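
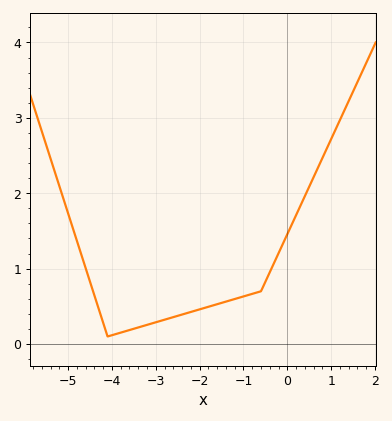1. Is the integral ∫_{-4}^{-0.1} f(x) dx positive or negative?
positive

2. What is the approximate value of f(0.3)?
1.8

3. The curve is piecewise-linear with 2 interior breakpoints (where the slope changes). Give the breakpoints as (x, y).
(-4.1, 0.1); (-0.6, 0.7)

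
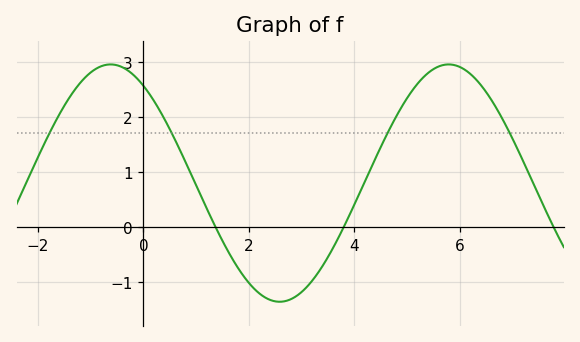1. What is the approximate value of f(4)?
0.4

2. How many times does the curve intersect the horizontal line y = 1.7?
4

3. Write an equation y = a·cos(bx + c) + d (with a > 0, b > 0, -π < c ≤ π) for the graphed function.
y = 2.15cos(0.98x + 0.61) + 0.8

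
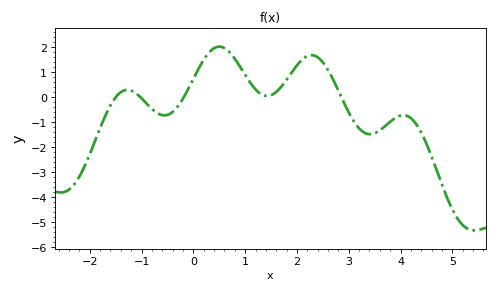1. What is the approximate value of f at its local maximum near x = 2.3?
1.69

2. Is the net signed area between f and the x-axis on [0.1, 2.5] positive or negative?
positive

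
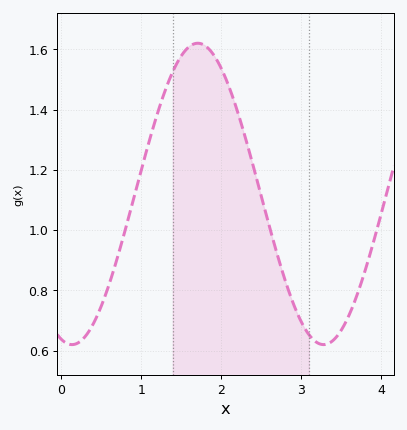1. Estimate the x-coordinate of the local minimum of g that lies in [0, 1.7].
0.137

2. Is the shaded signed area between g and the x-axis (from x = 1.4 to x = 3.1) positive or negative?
positive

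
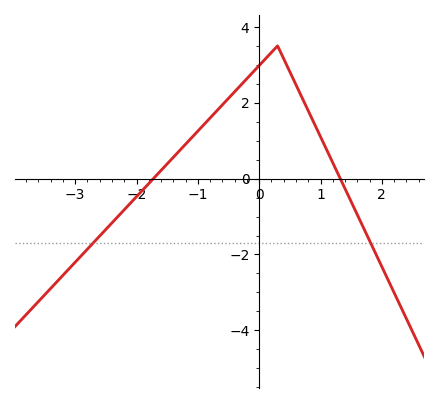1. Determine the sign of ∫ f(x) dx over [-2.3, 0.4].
positive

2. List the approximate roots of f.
-1.72, 1.32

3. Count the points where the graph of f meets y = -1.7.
2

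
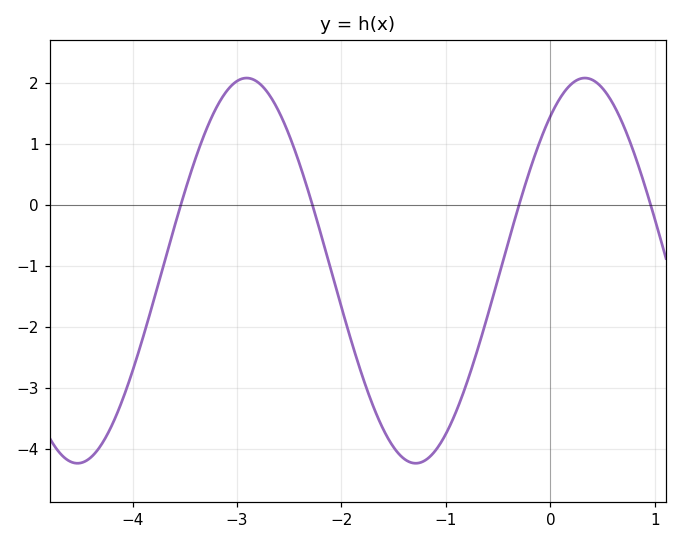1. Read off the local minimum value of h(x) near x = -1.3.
-4.24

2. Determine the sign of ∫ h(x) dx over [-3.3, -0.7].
negative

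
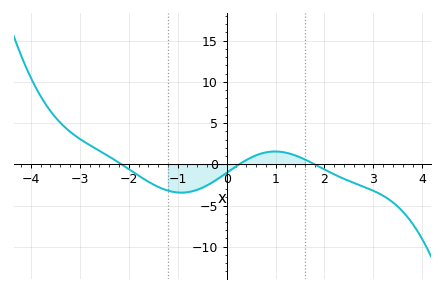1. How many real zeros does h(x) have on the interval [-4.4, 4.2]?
3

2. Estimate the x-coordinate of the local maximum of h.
1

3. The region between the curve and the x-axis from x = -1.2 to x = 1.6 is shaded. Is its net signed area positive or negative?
negative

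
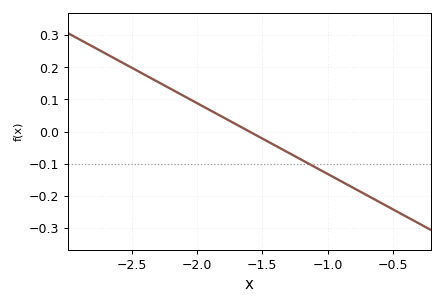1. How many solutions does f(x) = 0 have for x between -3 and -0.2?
1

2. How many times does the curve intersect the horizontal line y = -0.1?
1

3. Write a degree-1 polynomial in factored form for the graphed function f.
y = -0.22(x + 1.6)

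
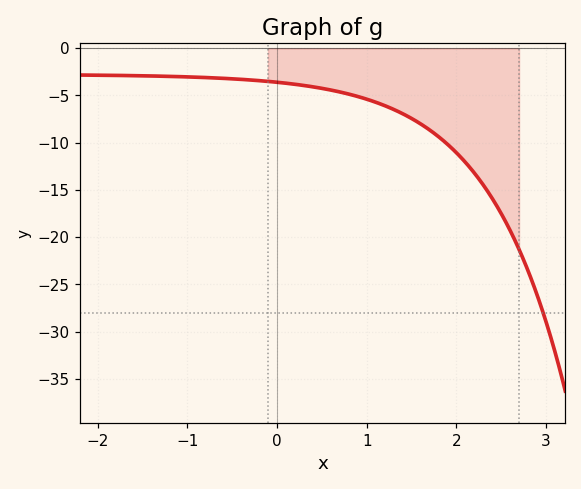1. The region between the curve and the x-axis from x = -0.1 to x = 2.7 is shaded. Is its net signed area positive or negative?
negative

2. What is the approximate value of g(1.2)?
-6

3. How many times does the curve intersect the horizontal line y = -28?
1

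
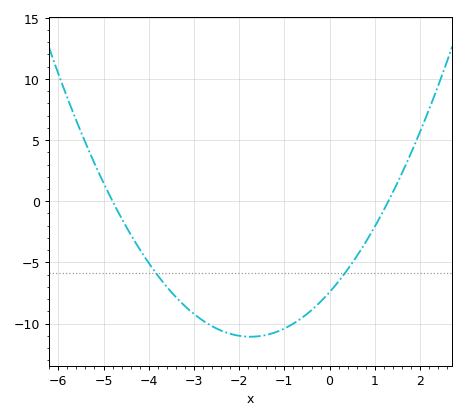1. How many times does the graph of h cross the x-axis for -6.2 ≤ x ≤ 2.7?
2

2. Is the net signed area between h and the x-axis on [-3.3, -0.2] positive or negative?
negative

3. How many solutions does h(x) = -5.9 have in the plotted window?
2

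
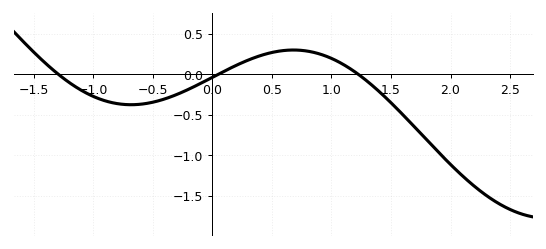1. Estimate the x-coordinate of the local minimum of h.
-0.7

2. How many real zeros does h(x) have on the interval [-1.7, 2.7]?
3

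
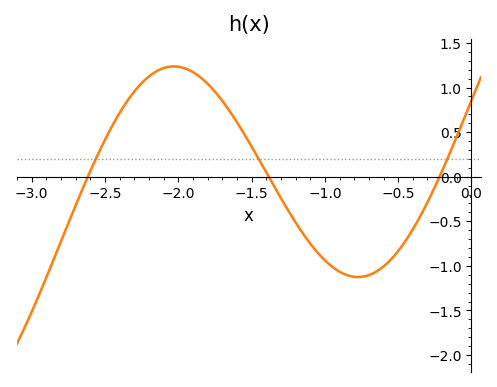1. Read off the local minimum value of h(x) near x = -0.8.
-1.13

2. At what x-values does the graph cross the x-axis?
-2.62, -1.38, -0.218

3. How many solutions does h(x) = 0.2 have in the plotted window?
3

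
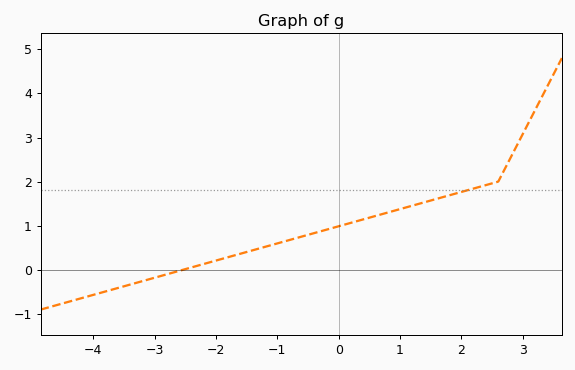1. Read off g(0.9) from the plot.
1.3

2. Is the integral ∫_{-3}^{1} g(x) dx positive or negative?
positive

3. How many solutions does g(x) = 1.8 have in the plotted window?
1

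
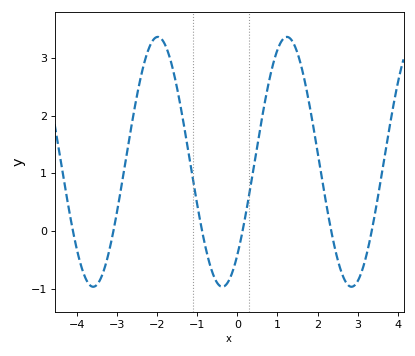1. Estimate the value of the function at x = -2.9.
0.742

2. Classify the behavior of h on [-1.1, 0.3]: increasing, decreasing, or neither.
neither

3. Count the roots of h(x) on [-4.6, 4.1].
6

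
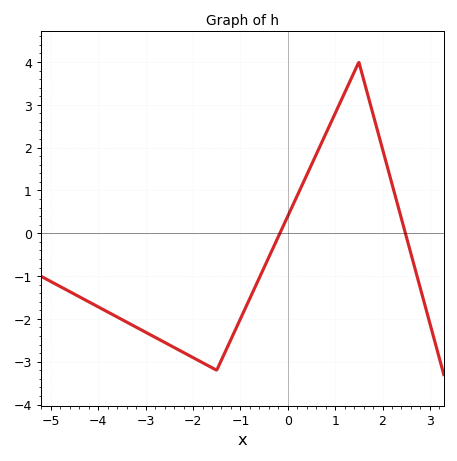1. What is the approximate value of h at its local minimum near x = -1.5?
-3.2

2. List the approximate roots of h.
-0.167, 2.48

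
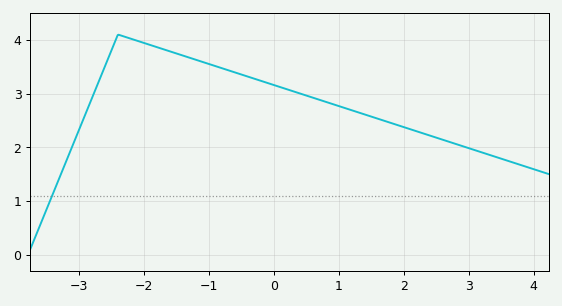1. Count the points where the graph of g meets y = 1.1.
1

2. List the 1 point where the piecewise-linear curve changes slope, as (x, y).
(-2.4, 4.1)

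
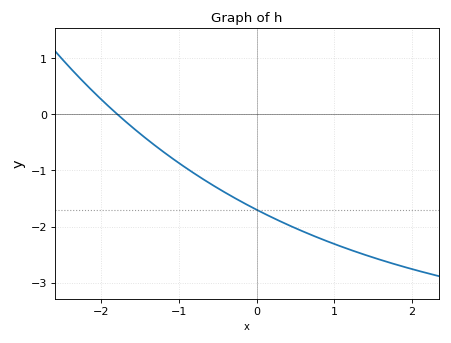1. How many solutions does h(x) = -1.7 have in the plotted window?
1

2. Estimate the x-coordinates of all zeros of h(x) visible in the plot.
-1.79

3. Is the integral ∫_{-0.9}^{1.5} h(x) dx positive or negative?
negative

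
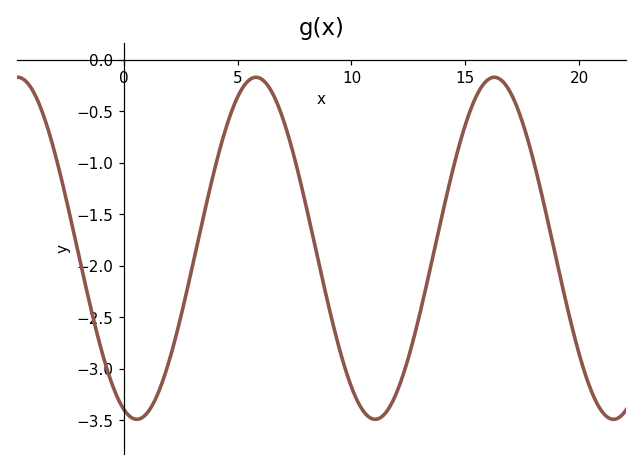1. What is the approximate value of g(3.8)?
-1.25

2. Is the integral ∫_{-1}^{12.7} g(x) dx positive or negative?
negative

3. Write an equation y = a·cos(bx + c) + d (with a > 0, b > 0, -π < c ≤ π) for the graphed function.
y = 1.66cos(0.6x + 2.8) - 1.83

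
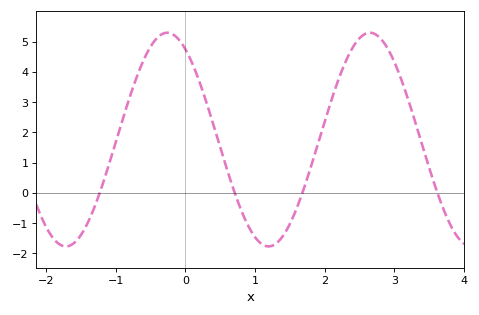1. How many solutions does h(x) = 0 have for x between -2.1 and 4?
4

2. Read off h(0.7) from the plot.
0.1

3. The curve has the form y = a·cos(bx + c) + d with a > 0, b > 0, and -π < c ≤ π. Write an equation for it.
y = 3.53cos(2.2x + 0.56) + 1.76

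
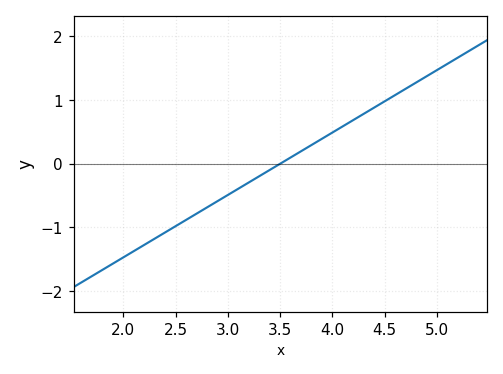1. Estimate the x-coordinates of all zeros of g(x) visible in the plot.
3.5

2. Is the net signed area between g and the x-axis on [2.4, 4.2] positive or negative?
negative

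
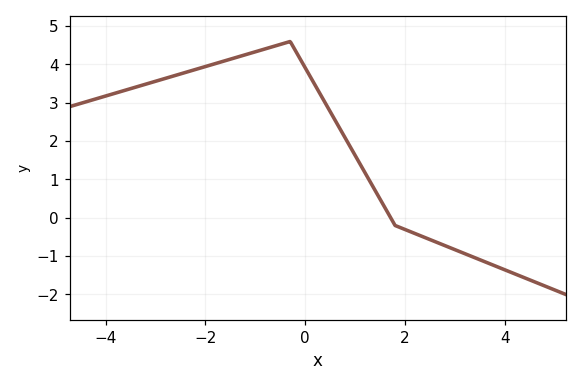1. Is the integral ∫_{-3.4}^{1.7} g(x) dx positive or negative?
positive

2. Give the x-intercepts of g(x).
1.71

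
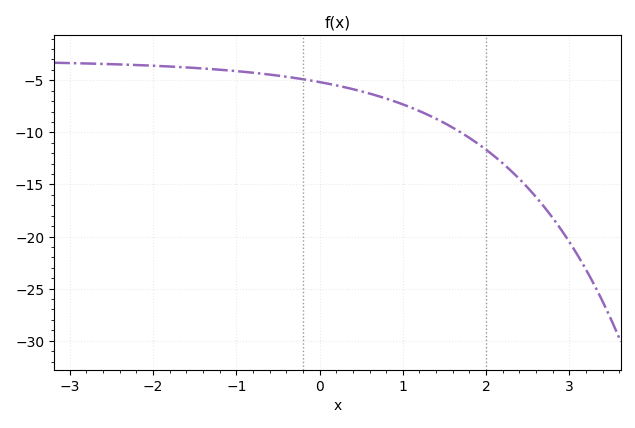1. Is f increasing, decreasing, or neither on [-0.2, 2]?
decreasing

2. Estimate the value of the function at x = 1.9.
-11.1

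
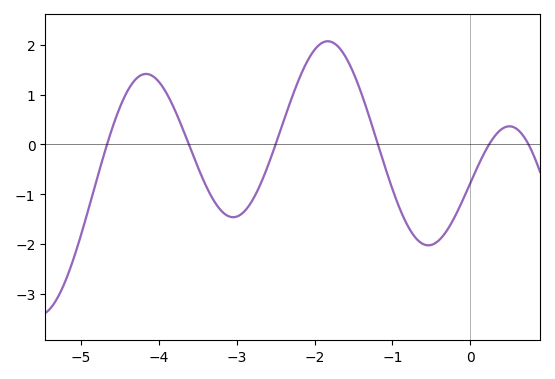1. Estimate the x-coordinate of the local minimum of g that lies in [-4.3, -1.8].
-3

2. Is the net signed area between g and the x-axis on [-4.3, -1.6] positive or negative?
positive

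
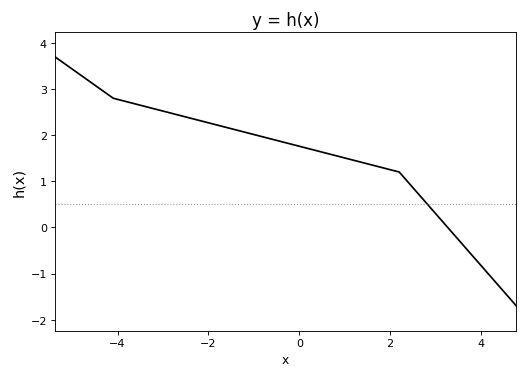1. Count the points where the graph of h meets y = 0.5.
1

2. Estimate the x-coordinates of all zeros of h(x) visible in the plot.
3.27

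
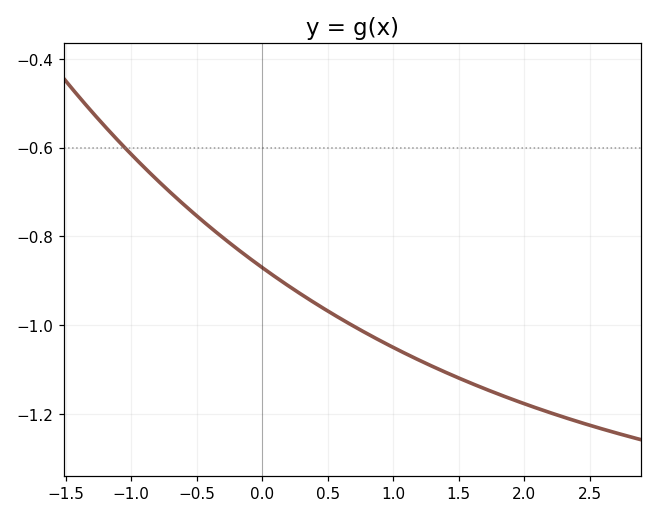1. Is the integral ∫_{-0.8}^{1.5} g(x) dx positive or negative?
negative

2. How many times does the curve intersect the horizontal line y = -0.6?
1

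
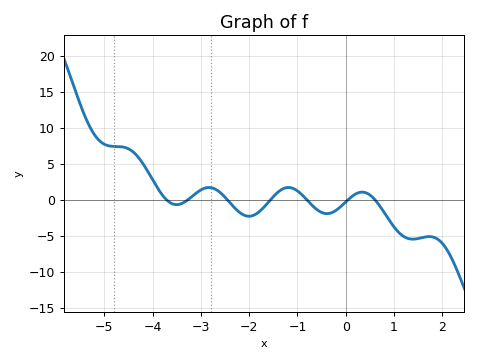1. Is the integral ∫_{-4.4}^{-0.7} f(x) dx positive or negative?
positive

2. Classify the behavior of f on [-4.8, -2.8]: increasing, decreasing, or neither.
neither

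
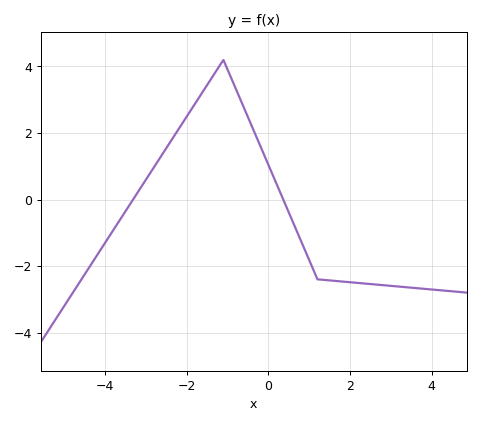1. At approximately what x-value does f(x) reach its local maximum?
-1.1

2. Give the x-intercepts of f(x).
-3.31, 0.364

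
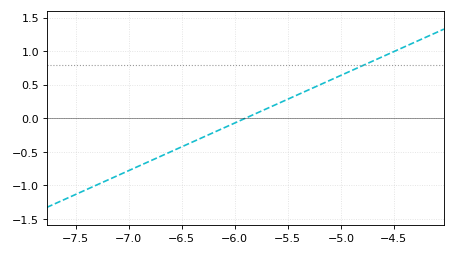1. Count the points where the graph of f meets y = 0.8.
1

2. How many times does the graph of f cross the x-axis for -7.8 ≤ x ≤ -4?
1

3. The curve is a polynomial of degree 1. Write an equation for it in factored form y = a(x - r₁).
y = 0.71(x + 5.9)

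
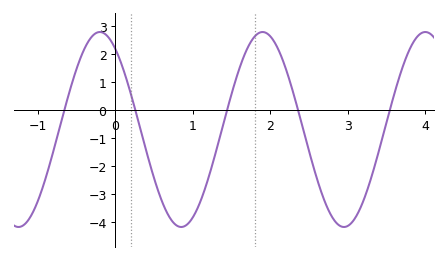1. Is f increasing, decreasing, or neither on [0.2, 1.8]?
neither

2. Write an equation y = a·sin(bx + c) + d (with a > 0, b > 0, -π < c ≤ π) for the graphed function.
y = 3.49sin(2.99x + 2.17) - 0.7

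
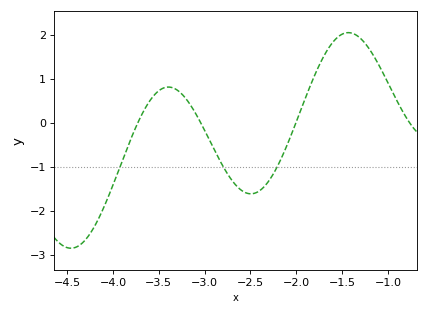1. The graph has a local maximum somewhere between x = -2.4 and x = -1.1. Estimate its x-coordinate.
-1.43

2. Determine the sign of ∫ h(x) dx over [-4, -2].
negative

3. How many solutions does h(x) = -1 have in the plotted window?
3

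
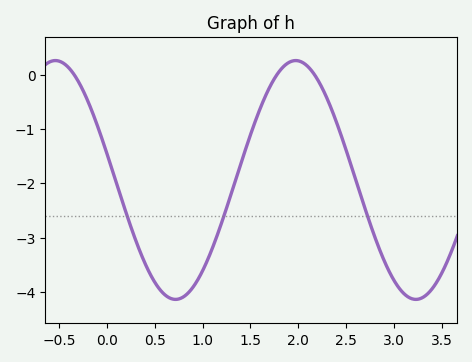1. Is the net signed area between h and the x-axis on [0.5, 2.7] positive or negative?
negative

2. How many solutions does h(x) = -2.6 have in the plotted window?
3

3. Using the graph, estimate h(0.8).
-4.1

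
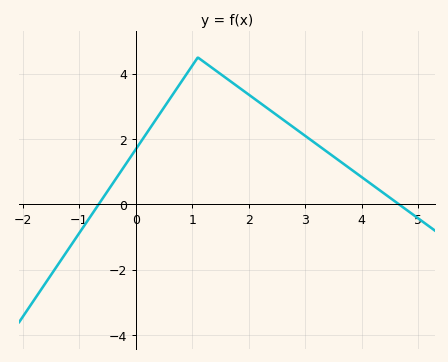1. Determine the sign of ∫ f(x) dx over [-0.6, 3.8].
positive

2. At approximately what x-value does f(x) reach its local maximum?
1.1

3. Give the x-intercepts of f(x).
-0.657, 4.66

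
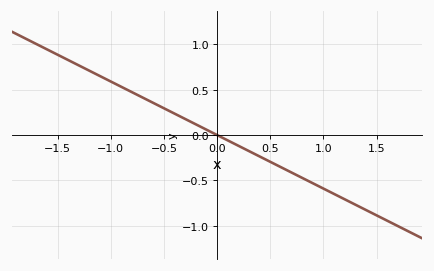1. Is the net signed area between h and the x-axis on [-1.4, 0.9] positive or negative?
positive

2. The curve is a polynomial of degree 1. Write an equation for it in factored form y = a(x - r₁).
y = -0.59(x - 0)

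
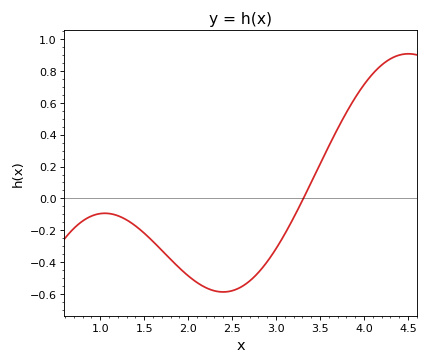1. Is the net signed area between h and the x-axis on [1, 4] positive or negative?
negative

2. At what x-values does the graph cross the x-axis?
3.31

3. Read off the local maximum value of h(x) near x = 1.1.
-0.093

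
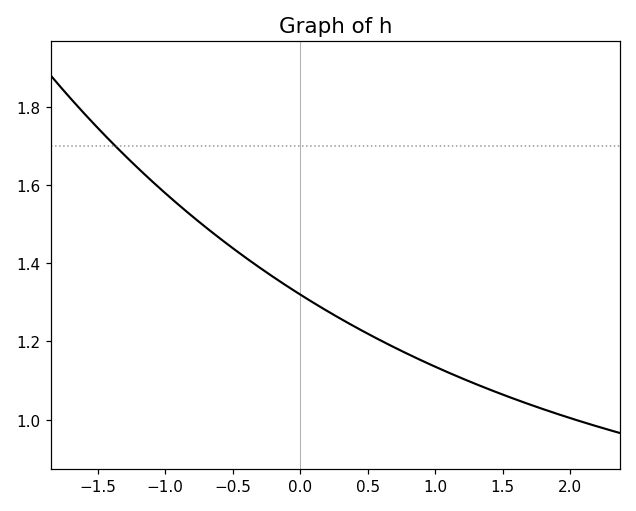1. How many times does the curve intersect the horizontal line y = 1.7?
1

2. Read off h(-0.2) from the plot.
1.36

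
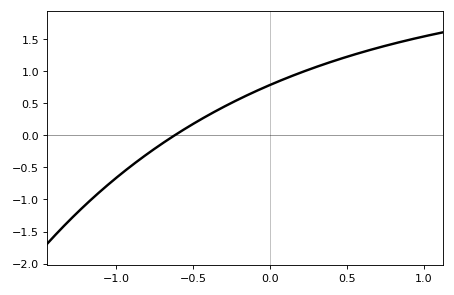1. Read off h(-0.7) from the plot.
-0.13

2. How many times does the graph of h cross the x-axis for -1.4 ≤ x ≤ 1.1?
1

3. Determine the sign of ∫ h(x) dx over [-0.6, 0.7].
positive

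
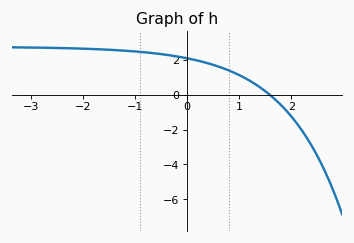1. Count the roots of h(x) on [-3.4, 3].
1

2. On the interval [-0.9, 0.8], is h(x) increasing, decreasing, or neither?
decreasing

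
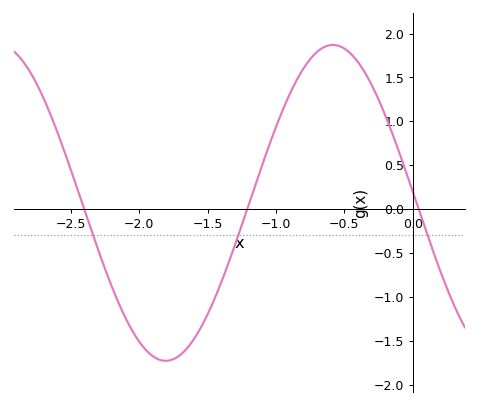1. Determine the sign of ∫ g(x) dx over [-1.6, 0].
positive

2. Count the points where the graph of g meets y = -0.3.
3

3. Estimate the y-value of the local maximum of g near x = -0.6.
1.85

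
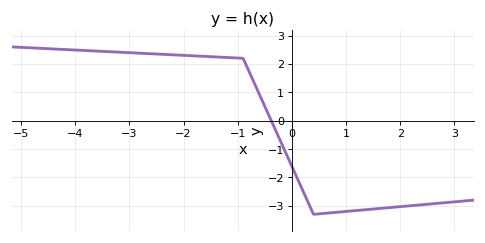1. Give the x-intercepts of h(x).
-0.38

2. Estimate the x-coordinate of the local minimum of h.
0.401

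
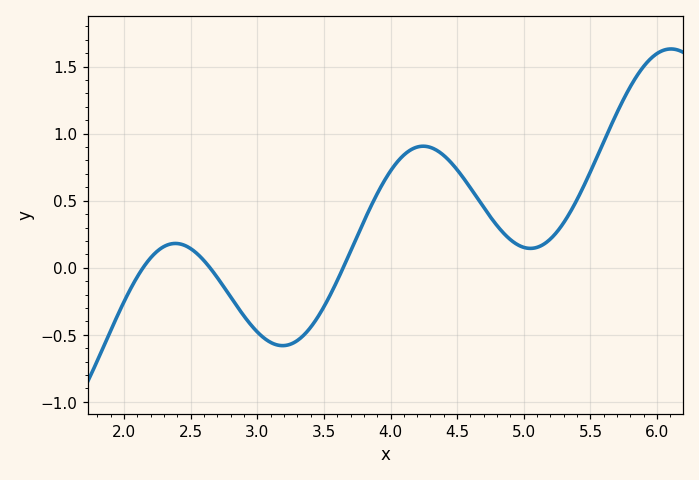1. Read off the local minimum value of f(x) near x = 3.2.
-0.58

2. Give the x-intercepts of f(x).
2.14, 2.65, 3.64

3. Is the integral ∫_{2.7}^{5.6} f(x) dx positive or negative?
positive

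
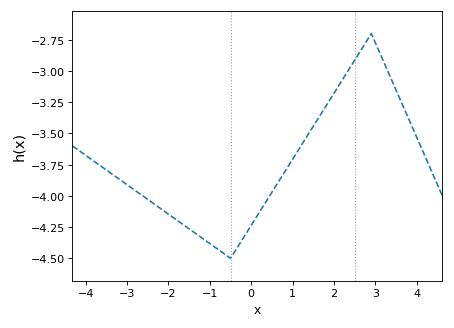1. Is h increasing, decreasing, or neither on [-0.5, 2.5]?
increasing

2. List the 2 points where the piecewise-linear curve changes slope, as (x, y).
(-0.5, -4.5); (2.9, -2.7)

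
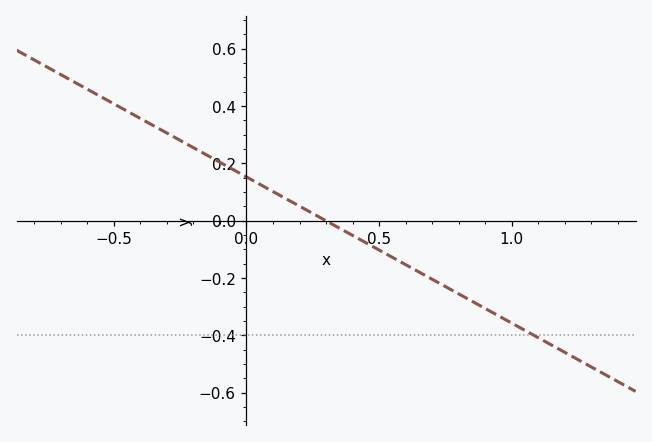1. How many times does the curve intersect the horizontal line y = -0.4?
1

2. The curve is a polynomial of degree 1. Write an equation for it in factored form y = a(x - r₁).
y = -0.51(x - 0.3)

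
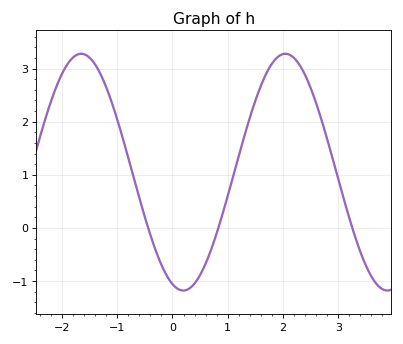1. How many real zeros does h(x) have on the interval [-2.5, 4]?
3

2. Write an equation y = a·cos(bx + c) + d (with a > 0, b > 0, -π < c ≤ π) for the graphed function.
y = 2.23cos(1.7x + 2.81) + 1.05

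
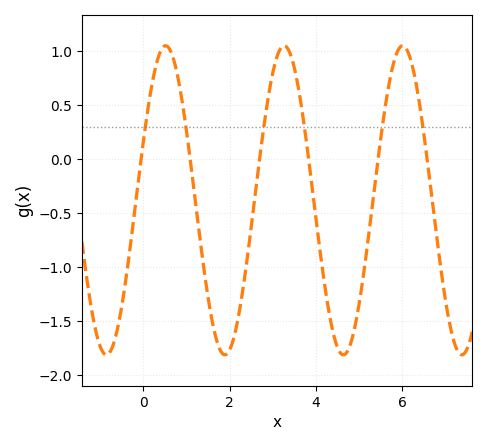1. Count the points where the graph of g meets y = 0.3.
6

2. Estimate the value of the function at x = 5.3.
-0.45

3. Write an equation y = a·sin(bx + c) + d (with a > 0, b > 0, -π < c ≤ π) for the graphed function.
y = 1.43sin(2.3x + 0.39) - 0.38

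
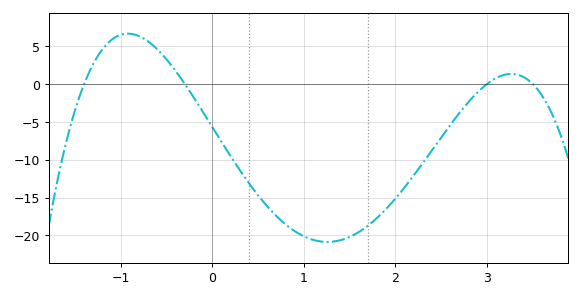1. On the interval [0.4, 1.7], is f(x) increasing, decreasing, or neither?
neither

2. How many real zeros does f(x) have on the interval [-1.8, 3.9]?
4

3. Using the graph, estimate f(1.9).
-16.5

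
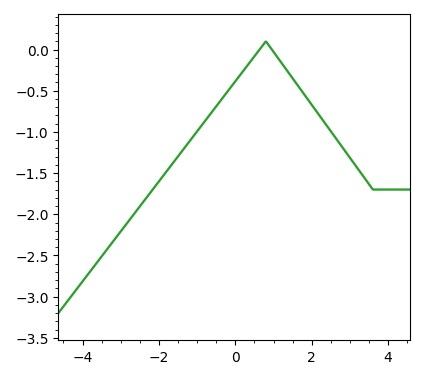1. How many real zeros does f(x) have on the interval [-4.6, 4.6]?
2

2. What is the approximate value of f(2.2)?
-0.8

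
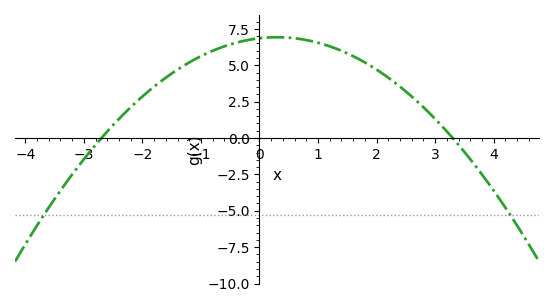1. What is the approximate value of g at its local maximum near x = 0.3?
6.93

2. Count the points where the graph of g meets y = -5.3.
2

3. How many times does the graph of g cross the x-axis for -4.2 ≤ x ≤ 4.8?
2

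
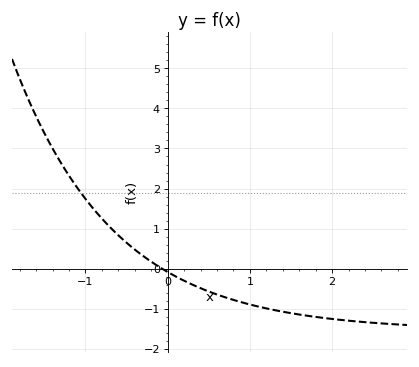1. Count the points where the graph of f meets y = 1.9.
1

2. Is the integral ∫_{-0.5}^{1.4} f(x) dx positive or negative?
negative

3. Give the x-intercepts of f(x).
-0.066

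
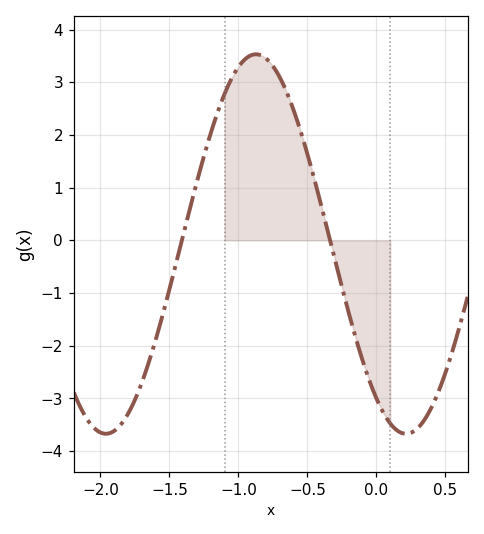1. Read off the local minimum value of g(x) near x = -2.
-3.67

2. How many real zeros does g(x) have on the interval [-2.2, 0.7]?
2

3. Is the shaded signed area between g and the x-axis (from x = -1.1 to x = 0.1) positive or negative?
positive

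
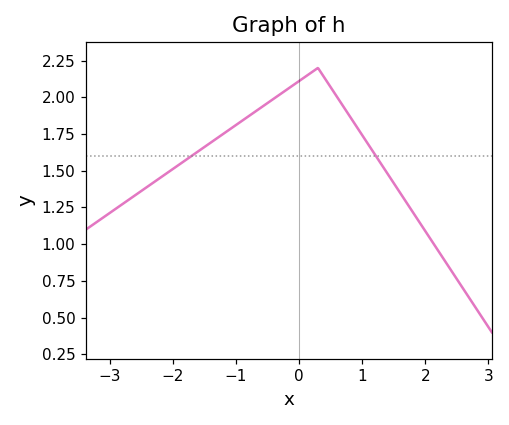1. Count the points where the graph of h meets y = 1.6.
2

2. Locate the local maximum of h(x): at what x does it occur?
0.3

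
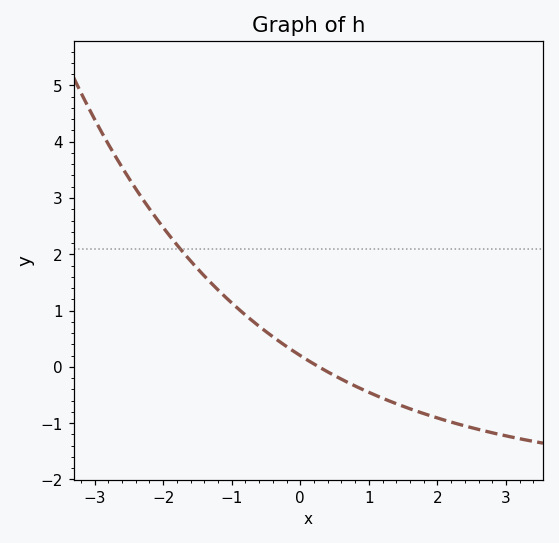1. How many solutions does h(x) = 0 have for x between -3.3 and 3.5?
1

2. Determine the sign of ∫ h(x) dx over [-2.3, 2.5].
positive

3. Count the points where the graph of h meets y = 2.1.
1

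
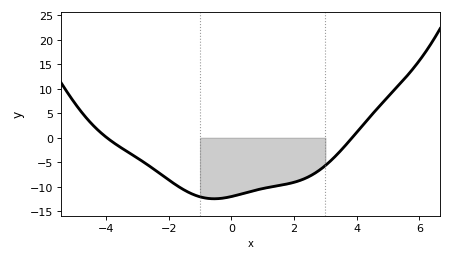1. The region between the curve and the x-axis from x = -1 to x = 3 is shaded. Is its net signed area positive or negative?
negative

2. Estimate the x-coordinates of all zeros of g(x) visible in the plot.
-4, 3.8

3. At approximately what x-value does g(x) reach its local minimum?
-0.6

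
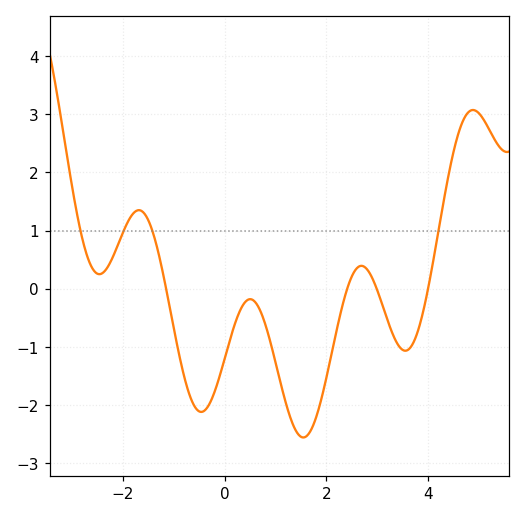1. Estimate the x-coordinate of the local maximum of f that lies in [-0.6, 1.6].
0.503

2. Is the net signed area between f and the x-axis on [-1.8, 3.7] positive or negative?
negative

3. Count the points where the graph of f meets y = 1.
4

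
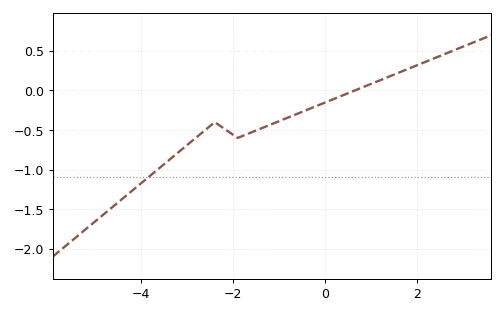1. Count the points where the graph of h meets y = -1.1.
1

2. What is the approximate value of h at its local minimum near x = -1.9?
-0.6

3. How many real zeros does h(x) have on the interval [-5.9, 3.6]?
1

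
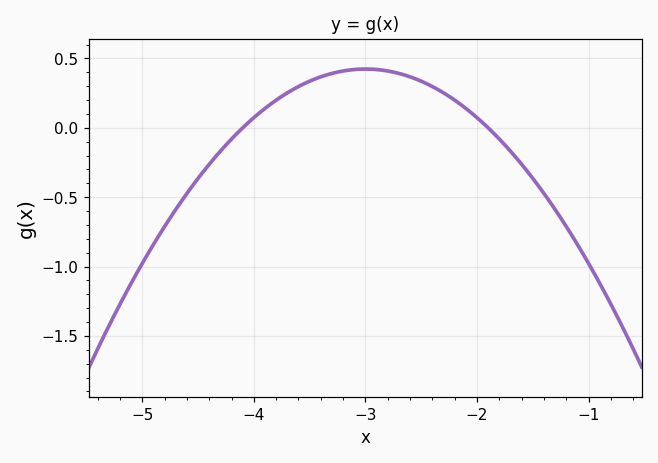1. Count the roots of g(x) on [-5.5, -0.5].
2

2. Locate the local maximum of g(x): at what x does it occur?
-3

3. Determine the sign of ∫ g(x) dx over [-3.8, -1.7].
positive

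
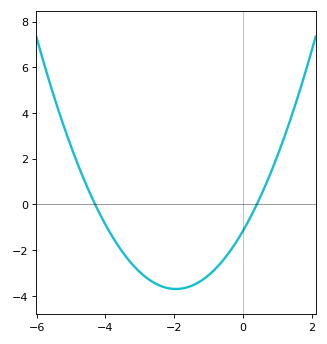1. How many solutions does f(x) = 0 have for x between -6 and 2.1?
2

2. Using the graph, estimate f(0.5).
0.4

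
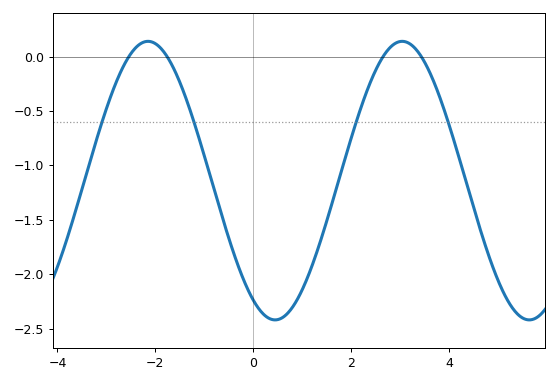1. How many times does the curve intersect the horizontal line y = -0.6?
4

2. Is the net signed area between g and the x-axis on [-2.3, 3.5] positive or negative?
negative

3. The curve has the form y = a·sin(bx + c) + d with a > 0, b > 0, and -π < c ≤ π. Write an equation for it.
y = 1.28sin(1.2x - 2.1) - 1.14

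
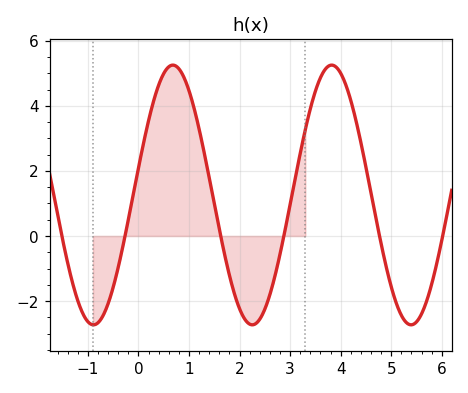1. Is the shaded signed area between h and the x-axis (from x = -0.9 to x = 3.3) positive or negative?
positive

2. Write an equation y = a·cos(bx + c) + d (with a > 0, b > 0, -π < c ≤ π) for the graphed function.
y = 3.99cos(2x - 1.4) + 1.26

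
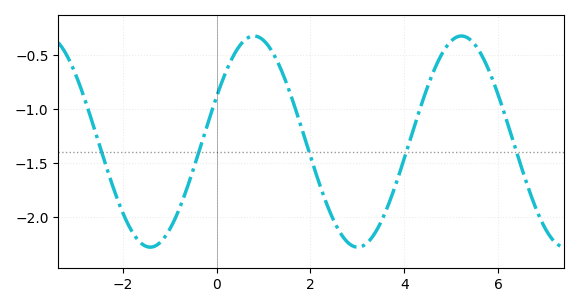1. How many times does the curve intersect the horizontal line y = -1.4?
5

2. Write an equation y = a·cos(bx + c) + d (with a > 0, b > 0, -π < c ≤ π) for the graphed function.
y = 0.98cos(1.42x - 1.13) - 1.3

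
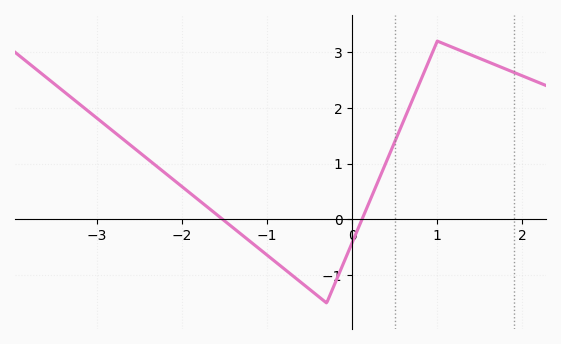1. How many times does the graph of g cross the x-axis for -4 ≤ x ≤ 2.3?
2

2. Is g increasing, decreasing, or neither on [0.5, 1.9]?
neither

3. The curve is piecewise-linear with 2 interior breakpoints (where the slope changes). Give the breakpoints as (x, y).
(-0.3, -1.5); (1, 3.2)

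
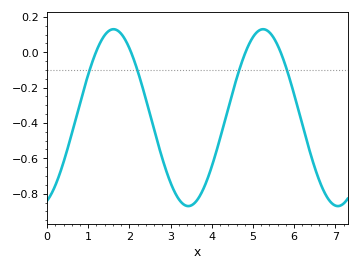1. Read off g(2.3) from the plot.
-0.18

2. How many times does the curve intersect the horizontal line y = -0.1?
4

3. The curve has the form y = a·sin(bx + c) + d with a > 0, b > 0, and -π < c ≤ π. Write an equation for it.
y = 0.5sin(1.7x - 1.2) - 0.37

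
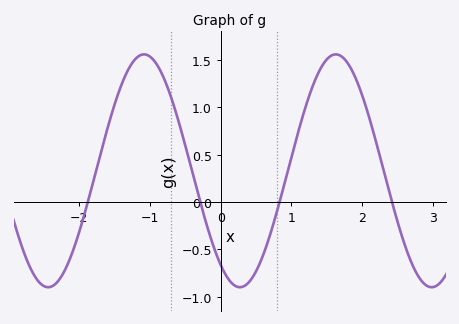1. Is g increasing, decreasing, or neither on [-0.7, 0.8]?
neither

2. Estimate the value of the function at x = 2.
1.1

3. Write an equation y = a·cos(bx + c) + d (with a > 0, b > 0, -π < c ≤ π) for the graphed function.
y = 1.23cos(2.3x + 2.5) + 0.33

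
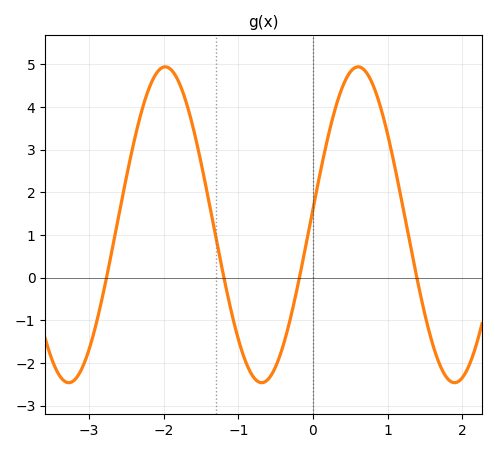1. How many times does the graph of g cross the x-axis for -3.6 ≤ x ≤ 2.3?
4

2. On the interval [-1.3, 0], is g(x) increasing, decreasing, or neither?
neither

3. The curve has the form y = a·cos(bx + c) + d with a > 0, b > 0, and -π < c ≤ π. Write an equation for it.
y = 3.7cos(2.43x - 1.47) + 1.24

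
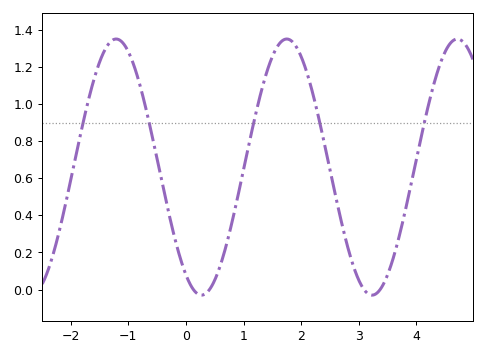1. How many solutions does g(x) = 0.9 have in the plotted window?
5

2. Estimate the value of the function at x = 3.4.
0.02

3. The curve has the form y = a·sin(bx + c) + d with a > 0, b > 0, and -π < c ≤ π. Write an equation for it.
y = 0.69sin(2.1x - 2.1) + 0.66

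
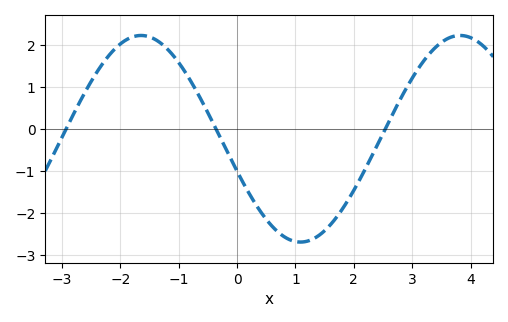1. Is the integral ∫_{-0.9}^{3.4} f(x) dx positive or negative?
negative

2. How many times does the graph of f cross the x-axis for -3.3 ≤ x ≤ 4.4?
3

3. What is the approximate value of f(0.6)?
-2.3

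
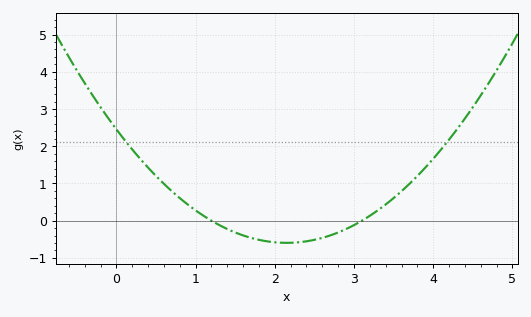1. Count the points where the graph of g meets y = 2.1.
2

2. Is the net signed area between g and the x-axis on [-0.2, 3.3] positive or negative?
positive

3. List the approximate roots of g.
1.2, 3.1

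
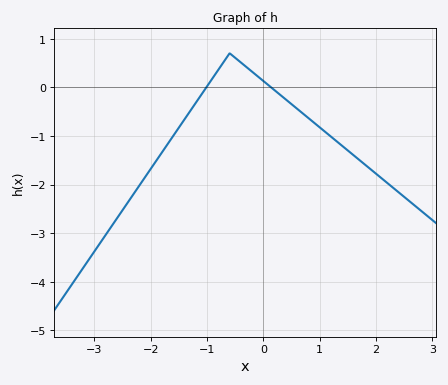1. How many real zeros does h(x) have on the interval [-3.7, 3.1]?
2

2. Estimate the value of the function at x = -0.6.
0.7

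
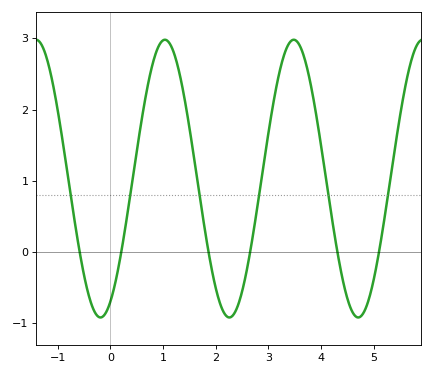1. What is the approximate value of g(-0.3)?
-0.8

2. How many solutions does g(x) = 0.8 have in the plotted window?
6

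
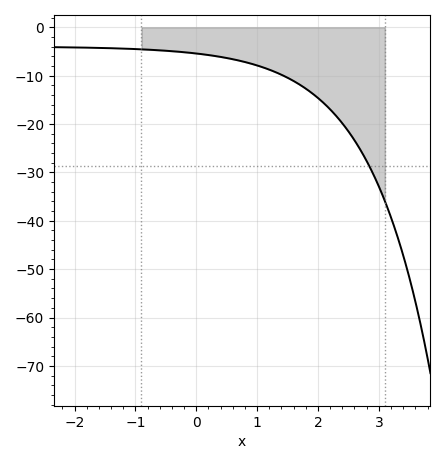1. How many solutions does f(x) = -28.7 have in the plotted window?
1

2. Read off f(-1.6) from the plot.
-4.27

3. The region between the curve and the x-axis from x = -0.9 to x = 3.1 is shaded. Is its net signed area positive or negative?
negative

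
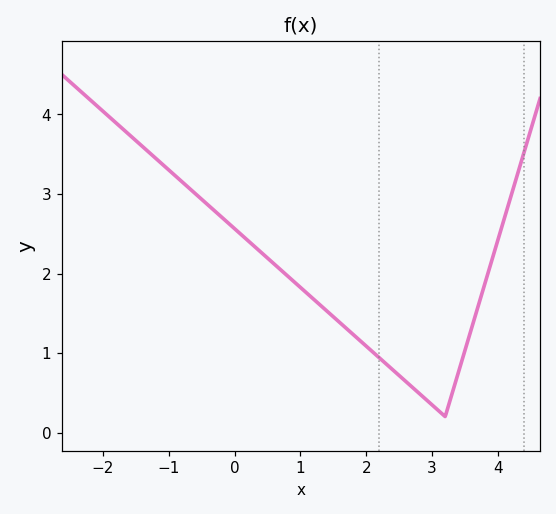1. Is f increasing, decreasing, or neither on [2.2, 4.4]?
neither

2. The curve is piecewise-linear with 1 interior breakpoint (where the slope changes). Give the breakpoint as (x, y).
(3.2, 0.2)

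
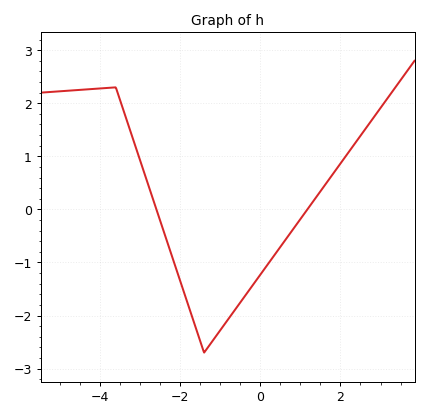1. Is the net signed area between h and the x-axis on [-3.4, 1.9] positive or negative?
negative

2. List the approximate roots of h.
-2.6, 1.2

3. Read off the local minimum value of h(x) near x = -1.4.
-2.7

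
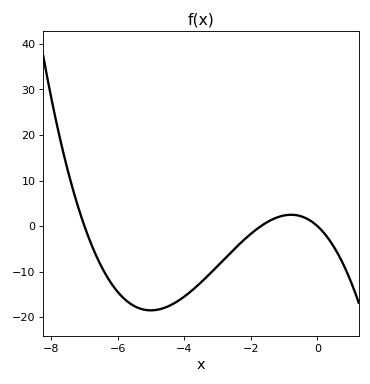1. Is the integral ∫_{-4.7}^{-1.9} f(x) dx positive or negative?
negative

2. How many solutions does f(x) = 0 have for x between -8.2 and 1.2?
3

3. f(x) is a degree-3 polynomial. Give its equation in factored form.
y = -0.56(x + 7)(x + 1.7)(x - 0)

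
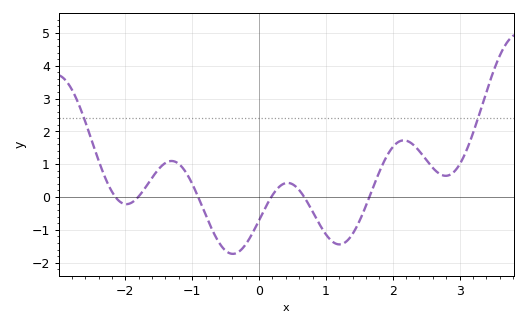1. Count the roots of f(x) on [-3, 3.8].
6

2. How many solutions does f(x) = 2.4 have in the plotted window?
2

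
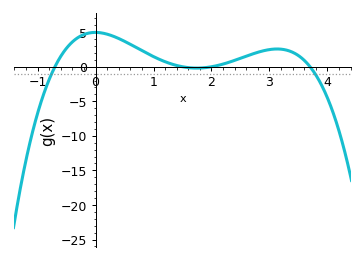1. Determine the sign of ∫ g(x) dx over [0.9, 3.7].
positive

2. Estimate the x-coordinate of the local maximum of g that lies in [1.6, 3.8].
3.1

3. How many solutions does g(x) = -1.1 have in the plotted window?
2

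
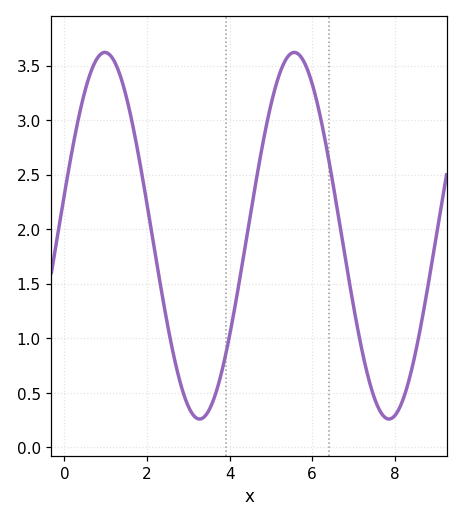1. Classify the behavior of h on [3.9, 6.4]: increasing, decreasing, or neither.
neither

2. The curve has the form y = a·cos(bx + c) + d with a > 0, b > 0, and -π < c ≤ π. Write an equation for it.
y = 1.68cos(1.4x - 1.3) + 1.94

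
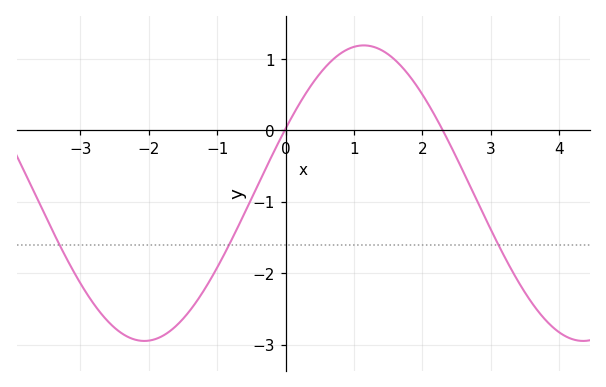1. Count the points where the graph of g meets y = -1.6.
3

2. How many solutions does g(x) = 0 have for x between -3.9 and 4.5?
2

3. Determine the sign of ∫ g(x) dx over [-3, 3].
negative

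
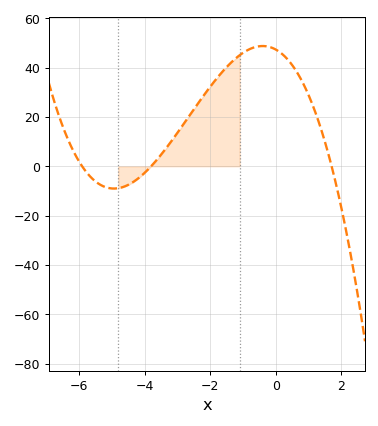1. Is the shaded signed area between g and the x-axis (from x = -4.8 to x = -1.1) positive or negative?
positive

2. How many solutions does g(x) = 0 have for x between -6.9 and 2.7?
3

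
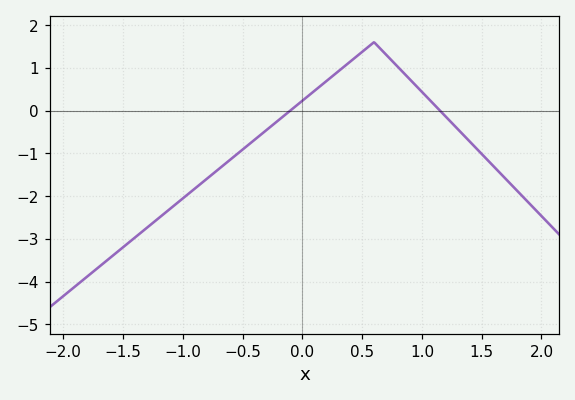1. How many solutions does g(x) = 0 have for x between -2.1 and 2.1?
2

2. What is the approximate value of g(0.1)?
0.5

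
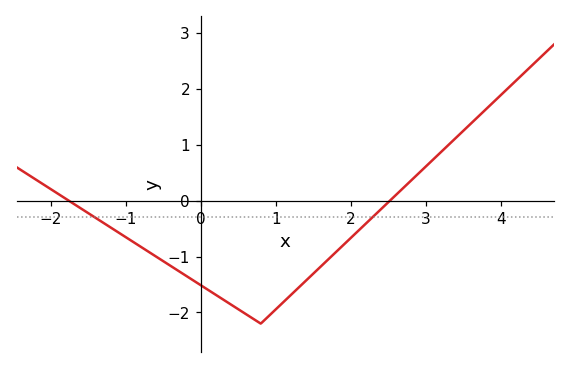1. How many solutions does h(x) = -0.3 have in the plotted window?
2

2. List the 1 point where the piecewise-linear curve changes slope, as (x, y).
(0.8, -2.2)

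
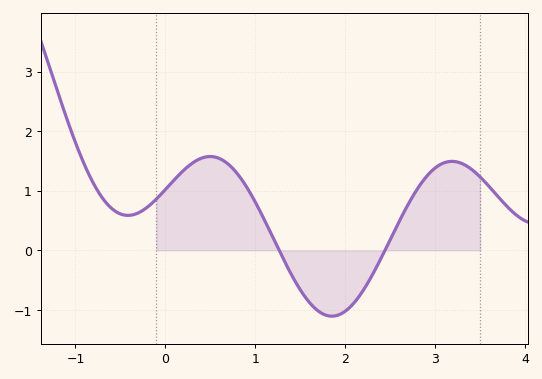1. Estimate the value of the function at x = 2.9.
1.2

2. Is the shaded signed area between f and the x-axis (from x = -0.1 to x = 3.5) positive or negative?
positive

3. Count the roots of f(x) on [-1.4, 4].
2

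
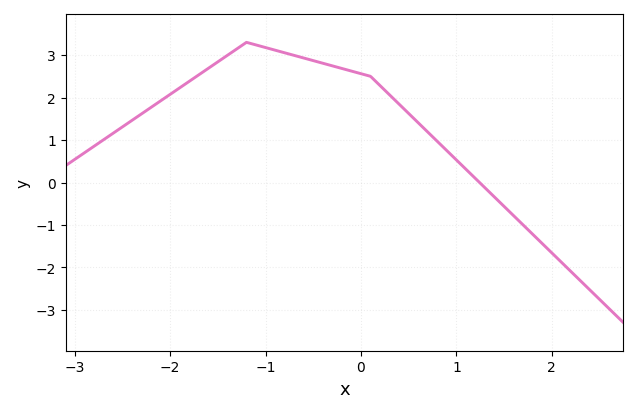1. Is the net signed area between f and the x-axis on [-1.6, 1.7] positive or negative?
positive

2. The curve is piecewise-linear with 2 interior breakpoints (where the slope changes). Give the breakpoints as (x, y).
(-1.2, 3.3); (0.1, 2.5)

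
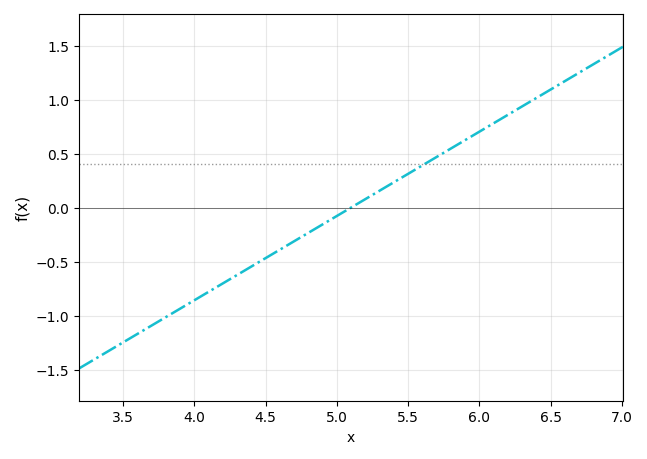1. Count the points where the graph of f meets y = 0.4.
1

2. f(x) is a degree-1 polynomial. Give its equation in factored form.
y = 0.78(x - 5.1)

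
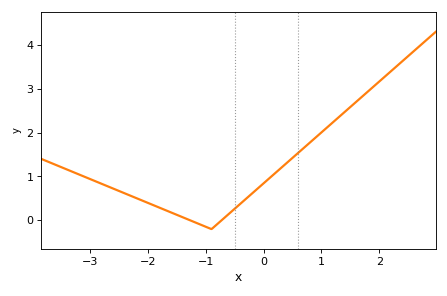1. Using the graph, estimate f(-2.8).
0.833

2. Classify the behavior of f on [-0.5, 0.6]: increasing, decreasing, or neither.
increasing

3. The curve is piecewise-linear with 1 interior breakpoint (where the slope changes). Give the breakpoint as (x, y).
(-0.9, -0.2)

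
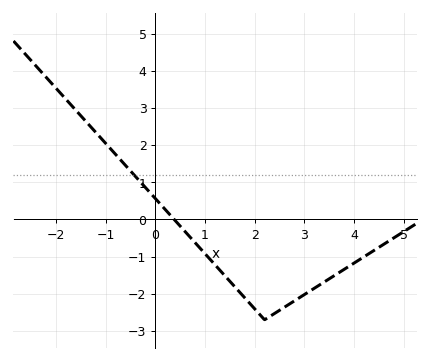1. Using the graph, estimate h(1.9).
-2.3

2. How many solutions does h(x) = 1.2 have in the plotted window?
1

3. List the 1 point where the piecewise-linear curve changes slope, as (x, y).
(2.2, -2.7)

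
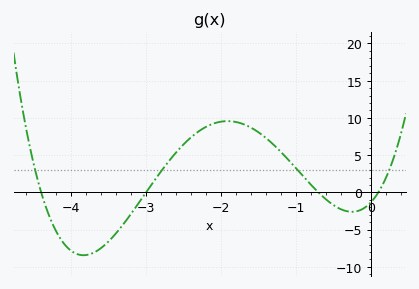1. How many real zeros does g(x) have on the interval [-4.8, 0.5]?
4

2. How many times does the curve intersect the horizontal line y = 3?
4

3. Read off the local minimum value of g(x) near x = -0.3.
-2.5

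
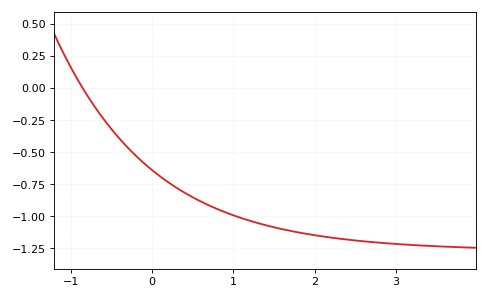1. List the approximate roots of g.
-0.855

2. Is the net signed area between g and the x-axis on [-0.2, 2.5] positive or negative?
negative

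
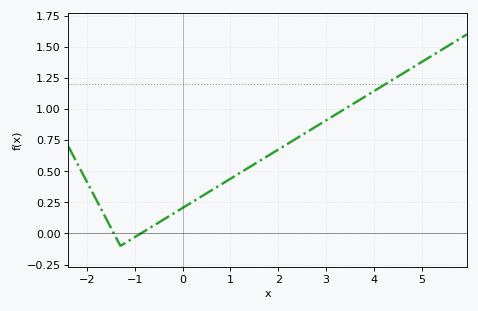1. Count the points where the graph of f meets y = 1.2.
1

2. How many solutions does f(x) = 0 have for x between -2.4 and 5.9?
2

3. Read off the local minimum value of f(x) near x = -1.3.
-0.1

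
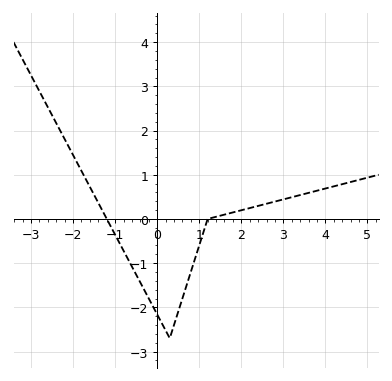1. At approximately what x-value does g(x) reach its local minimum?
0.4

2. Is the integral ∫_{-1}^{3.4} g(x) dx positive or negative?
negative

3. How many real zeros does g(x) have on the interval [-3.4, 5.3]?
2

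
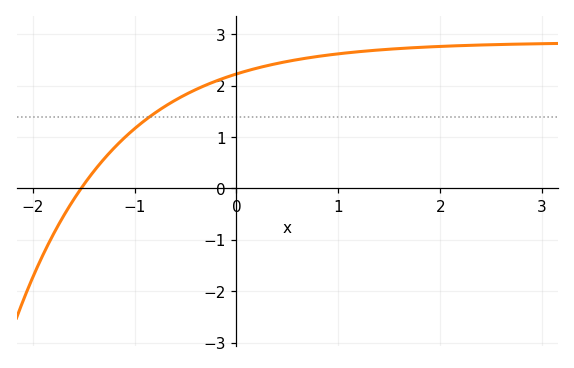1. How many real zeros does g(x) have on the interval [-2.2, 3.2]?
1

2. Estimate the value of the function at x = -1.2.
0.792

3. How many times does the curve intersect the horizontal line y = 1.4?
1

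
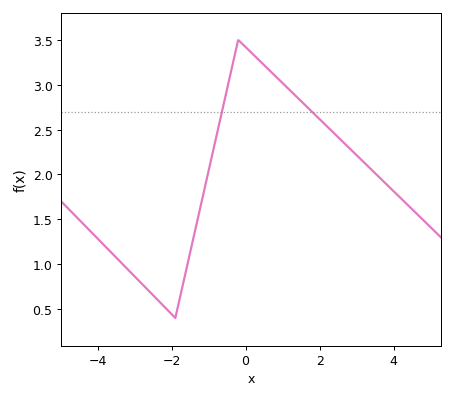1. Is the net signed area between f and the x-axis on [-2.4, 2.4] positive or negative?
positive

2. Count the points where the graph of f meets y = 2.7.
2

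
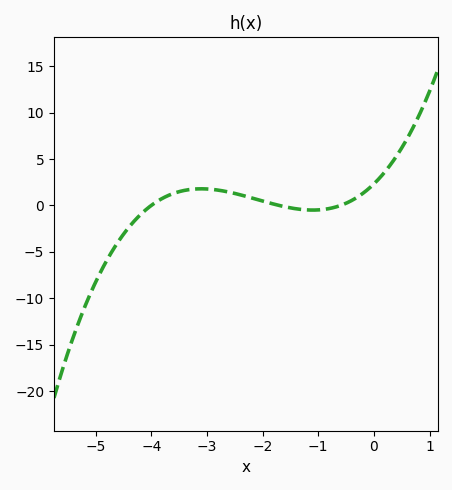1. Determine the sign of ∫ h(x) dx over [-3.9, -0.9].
positive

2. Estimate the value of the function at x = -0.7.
0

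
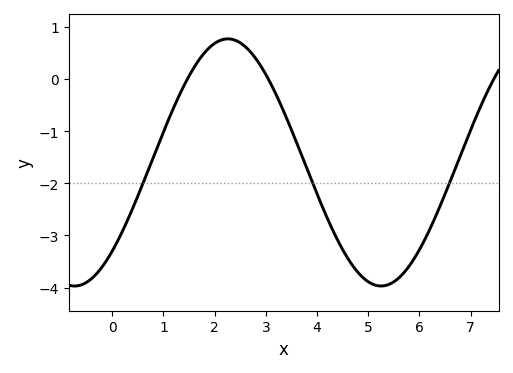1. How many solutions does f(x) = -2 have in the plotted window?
3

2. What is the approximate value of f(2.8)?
0.397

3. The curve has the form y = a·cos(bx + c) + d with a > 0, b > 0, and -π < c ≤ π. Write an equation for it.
y = 2.37cos(1.05x - 2.37) - 1.6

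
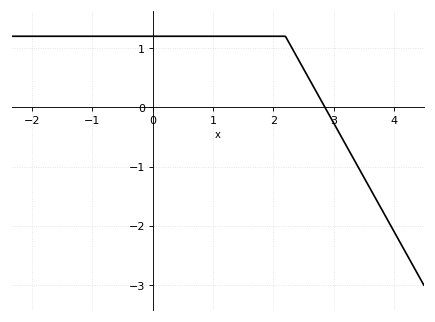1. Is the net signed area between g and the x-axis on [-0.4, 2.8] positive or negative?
positive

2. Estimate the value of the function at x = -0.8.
1.2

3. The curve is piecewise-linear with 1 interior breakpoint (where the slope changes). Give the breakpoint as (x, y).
(2.2, 1.2)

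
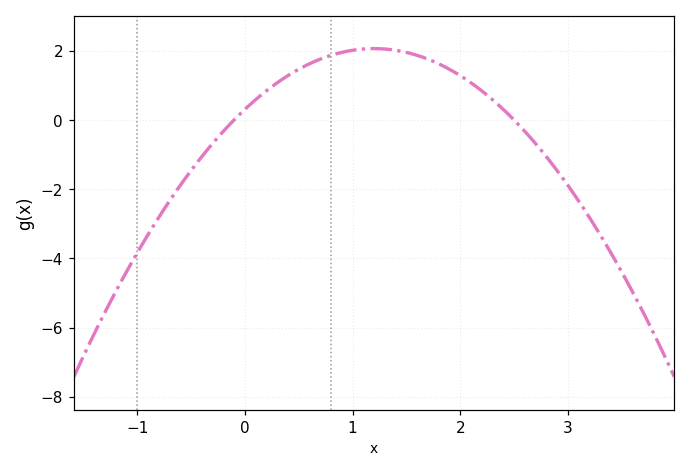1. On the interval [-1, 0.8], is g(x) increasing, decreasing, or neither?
increasing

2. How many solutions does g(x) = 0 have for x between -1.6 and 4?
2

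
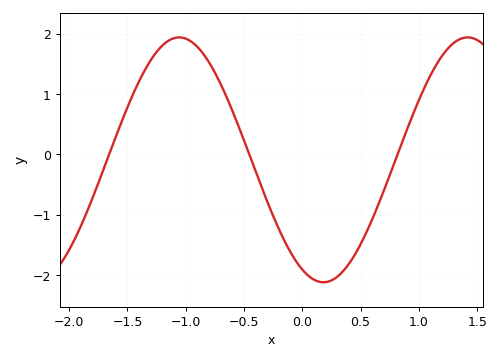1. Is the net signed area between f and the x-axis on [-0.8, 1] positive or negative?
negative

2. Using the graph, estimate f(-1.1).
1.9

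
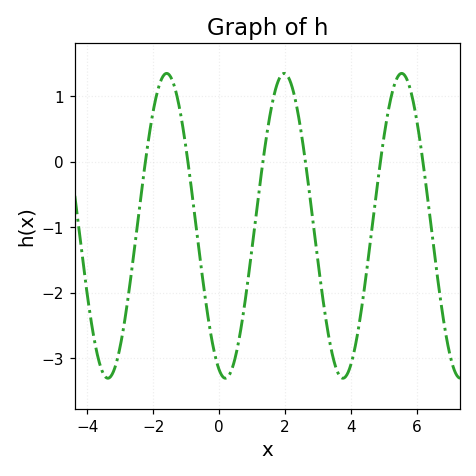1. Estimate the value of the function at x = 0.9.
-1.73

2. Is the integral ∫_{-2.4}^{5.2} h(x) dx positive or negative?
negative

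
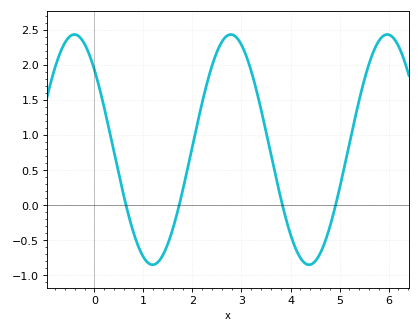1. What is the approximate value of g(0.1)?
1.7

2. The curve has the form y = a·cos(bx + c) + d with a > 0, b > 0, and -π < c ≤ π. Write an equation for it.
y = 1.64cos(2x + 0.8) + 0.79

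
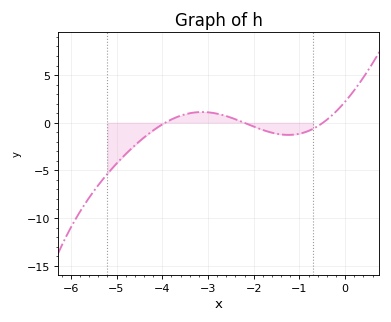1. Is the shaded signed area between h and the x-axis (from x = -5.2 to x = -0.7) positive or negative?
negative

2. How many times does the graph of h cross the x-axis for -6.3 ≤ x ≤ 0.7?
3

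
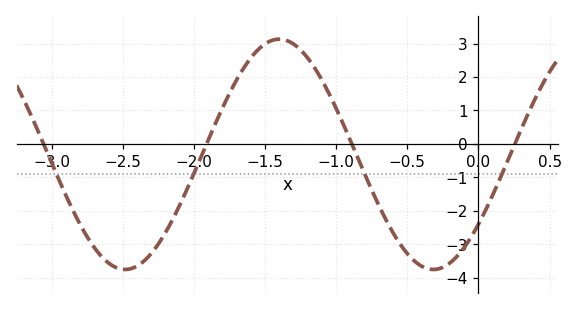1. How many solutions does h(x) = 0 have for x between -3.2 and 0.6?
4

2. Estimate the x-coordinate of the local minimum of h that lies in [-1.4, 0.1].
-0.317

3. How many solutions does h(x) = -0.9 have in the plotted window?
4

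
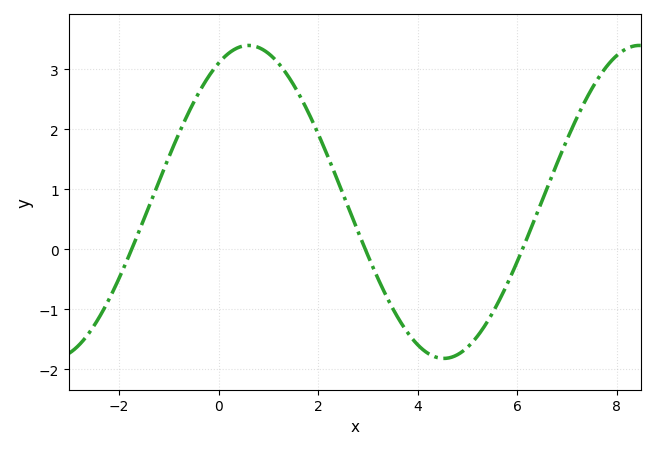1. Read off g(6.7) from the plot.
1.23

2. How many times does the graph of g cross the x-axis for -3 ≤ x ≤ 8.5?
3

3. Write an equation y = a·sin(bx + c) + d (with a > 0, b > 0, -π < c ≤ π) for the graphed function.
y = 2.61sin(0.8x + 1.09) + 0.79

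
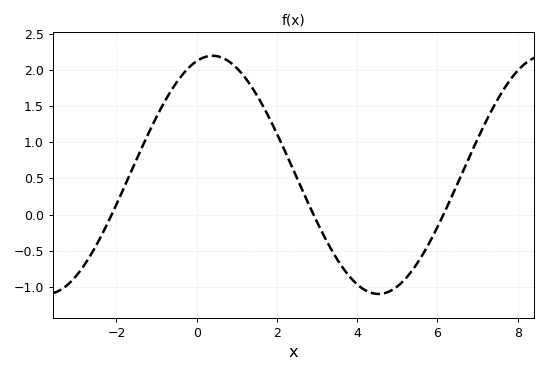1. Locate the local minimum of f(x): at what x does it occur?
4.6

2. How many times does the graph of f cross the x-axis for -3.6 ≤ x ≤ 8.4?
3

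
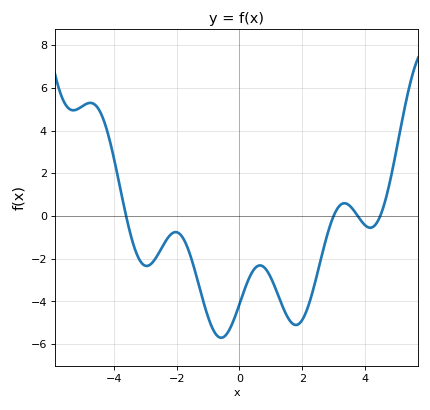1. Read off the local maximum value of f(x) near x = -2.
-0.8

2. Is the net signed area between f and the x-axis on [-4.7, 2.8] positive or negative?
negative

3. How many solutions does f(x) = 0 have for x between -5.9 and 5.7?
4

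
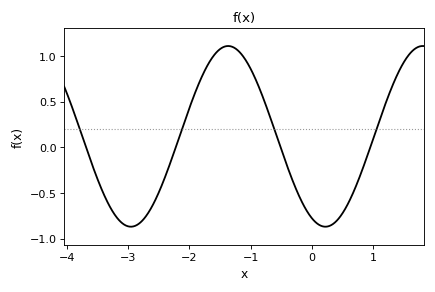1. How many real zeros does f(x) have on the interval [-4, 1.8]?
4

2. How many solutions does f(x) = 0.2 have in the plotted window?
4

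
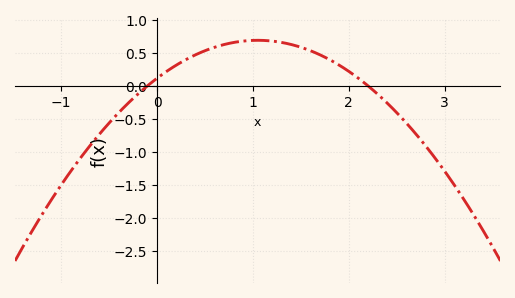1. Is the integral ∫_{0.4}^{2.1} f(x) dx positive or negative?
positive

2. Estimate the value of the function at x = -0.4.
-0.4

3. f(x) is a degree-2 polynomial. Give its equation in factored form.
y = -0.52(x + 0.1)(x - 2.2)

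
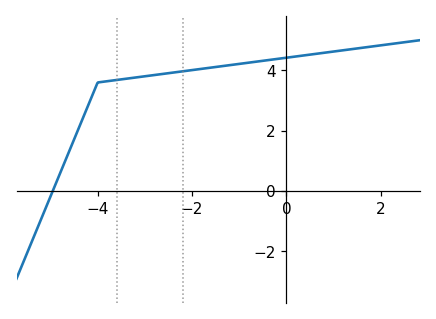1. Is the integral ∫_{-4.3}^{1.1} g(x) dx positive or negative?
positive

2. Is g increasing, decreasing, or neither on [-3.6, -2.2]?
increasing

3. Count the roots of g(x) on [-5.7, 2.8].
1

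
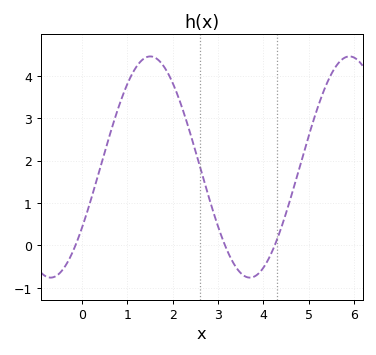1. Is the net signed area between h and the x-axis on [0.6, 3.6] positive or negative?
positive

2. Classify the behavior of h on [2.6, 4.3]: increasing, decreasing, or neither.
neither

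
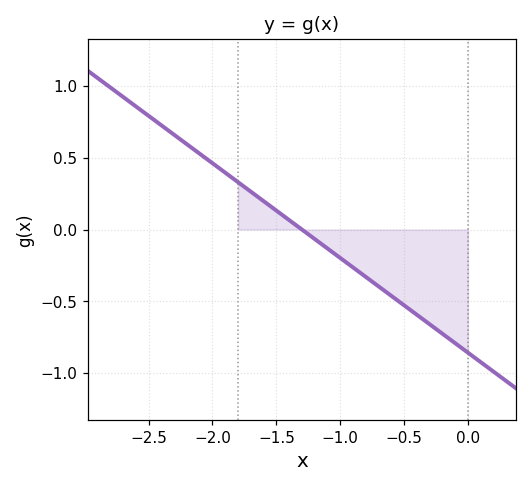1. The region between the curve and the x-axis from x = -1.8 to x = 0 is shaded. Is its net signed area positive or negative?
negative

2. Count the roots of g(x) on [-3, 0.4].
1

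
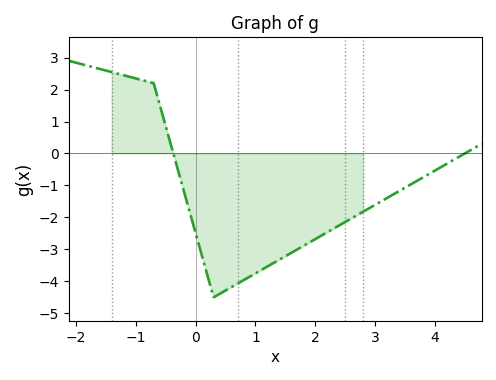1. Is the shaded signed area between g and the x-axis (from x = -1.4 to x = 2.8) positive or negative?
negative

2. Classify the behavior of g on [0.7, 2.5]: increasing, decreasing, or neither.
increasing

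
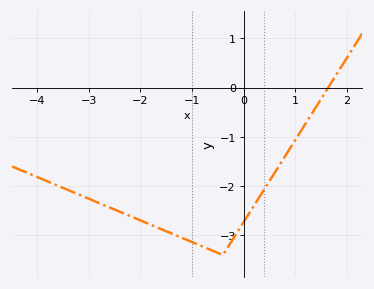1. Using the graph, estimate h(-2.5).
-2.48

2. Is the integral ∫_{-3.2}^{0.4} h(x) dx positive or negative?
negative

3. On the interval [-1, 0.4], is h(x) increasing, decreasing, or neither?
neither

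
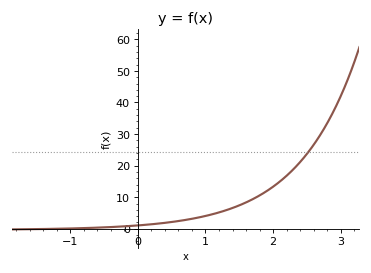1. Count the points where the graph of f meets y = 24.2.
1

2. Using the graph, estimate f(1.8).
11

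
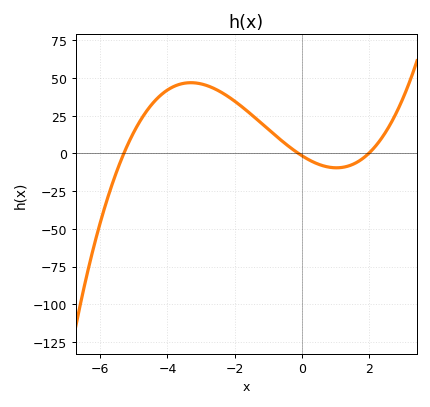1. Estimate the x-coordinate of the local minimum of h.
1.04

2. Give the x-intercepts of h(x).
-5.3, -0.1, 2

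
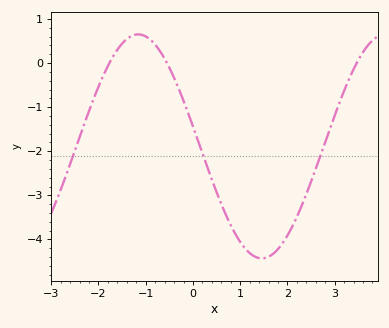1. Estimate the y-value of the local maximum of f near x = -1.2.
0.6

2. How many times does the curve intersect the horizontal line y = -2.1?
3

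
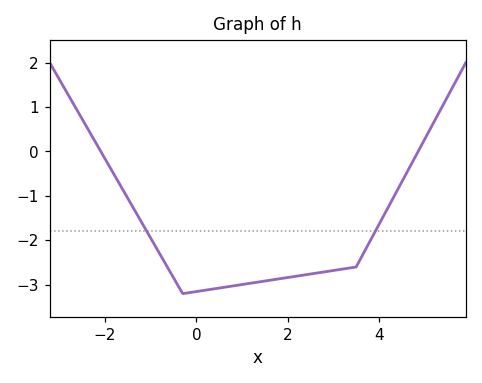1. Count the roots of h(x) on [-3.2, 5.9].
2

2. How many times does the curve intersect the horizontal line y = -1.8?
2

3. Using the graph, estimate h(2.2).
-2.8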